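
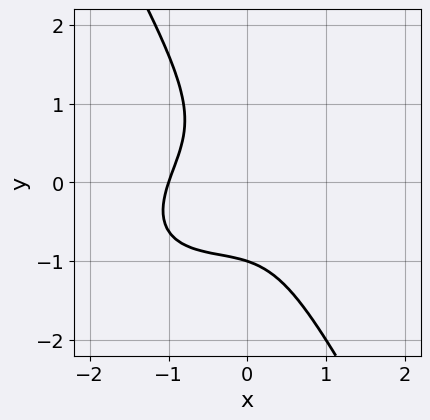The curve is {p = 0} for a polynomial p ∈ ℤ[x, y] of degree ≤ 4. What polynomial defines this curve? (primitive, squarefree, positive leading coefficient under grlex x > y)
x^3 - x^2*y + x*y^2 + y^3 + 1

Degree: the shape is more complex than any degree-2 curve, so deg p = 3.
Against the integer gridlines: it crosses the x-axis at the gridline x = -1; it meets the y-axis at y = -1 (among the integer gridlines).
The integer polynomial consistent with all of this is the stated p.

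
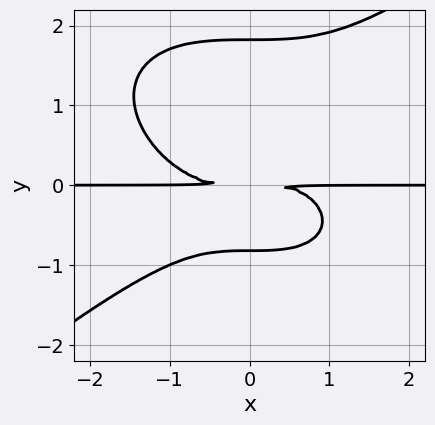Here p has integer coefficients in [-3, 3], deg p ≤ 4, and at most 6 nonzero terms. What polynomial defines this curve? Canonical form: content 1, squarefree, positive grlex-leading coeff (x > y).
x^3*y - 2*y^4 + 2*y^3 + 3*y^2

Degree: the shape is more complex than any degree-3 curve, so deg p = 4.
Checking where it meets the axes: the visible x-axis segment lies entirely on the curve.
Fitting integer coefficients to these (and the overall shape) gives p.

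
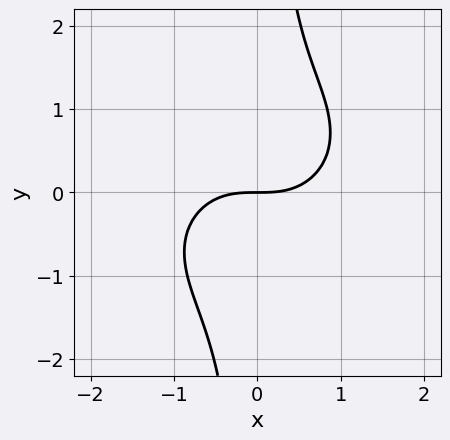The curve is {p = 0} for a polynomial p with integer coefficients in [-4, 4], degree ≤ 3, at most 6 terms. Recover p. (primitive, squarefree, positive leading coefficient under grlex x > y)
2*x^3 - x^2*y + 3*x*y^2 - 3*y

1. The degree is 3 — the shape is more complex than any degree-2 curve.
2. From the visible intercepts: it crosses the y-axis at the gridline y = 0; one x-axis crossing is at x = 0.
3. Solving for integer coefficients yields p as stated.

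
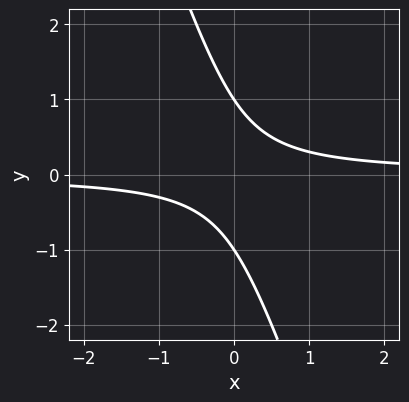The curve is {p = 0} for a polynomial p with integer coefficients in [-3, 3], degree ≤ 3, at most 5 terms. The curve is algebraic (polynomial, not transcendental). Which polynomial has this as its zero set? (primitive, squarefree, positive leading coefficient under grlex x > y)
The degree is 2 — a generic line meets the curve in up to 2 points.
From the visible intercepts: the curve avoids every integer x-axis point in the box; the y-axis gridline crossings are at y ∈ {-1, 1}.
Putting this together gives p.

3*x*y + y^2 - 1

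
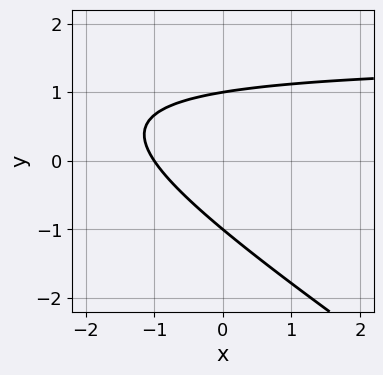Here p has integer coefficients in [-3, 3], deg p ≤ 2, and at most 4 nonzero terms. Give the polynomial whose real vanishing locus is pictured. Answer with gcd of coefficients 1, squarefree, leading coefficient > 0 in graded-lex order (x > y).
2*x*y + 3*y^2 - 3*x - 3

1. deg p = 2. No degree-1 curve has this shape.
2. Observable constraints: the y-axis gridline crossings are at y ∈ {-1, 1}; it meets the x-axis at x = -1 (among the integer gridlines).
3. Assembling these constraints gives the stated polynomial.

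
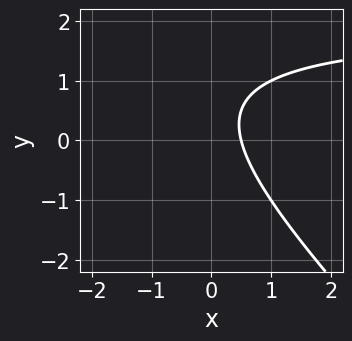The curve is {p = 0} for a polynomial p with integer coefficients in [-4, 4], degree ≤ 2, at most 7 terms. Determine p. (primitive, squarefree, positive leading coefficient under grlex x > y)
1. The degree is 2 — a generic line meets the curve in up to 2 points.
2. Checking where it meets the axes: the curve avoids every integer y-axis point in the box.
3. These observations pin down the coefficients.

x*y + y^2 - 2*x - y + 1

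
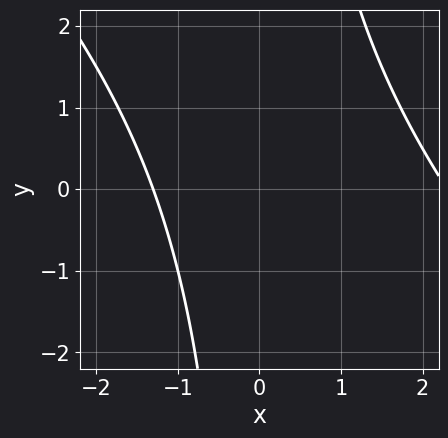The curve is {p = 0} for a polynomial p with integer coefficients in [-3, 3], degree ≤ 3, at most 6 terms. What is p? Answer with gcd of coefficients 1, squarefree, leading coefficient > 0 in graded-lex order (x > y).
x^2 + x*y - x - 3

1. The degree is 2 — a generic line meets the curve in up to 2 points.
2. Observable constraints: no y-intercept at any integer in the box.
3. Together with the visible shape, these determine p as stated.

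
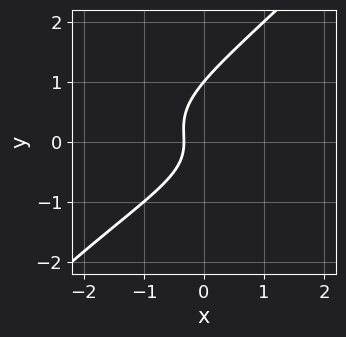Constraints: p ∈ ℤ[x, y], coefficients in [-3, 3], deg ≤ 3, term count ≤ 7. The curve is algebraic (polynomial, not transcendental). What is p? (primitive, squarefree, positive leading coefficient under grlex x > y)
1. deg p = 3.
2. Observable constraints: it meets the y-axis at y = 1 (among the integer gridlines).
3. Matching integer coefficients to the picture gives p.

3*x*y^2 - 3*y^3 + 2*y^2 + 3*x + 1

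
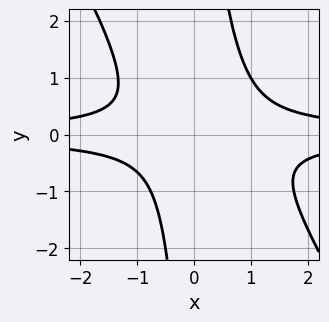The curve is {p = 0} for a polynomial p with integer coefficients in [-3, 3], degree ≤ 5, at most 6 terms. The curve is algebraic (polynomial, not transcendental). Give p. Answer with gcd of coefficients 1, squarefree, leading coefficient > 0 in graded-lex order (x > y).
deg p = 4.
Against the integer gridlines: the curve avoids every integer y-axis point in the box; it misses every integer gridline on the x-axis.
Assembling these constraints gives the stated polynomial.

3*x^2*y^2 + 2*x*y^3 - x*y^2 - 3*y^2 - 1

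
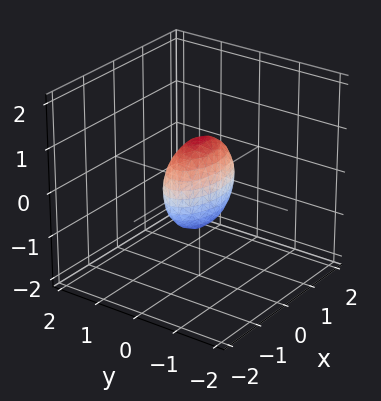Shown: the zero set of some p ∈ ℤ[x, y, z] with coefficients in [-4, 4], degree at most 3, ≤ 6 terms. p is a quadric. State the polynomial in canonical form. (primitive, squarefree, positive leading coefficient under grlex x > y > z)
The degree is 2 — bounded and convex; a quadric.
Symmetries: the y ↦ −y reflection is a symmetry, so y appears only in even powers; it's symmetric under x → −x, forcing even powers of x; it's symmetric under z → −z, forcing even powers of z.
From the visible intercepts: the z-axis gridline crossings are at z ∈ {-1, 1}; among the integer gridlines, it crosses the x-axis at x ∈ {-1, 1}.
These observations pin down the coefficients.

x^2 + 3*y^2 + z^2 - 1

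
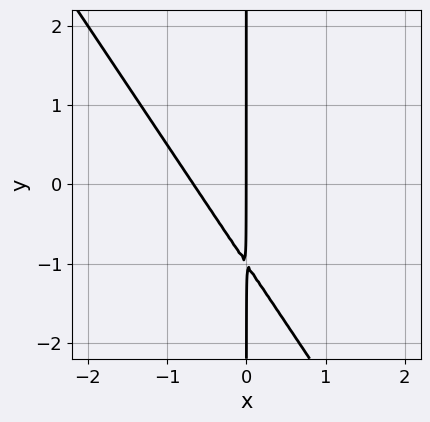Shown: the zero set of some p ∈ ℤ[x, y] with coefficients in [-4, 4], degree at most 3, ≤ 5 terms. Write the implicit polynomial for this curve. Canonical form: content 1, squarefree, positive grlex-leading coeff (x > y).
3*x^2 + 2*x*y + 2*x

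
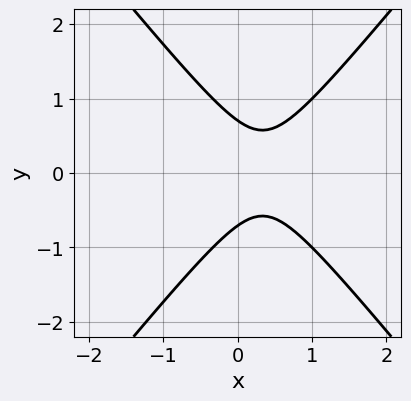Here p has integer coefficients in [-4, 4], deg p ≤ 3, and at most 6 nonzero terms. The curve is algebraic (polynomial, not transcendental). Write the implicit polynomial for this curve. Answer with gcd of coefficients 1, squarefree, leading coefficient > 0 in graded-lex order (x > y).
1. Degree: a generic line meets the curve in up to 2 points, so deg p = 2.
2. Symmetries: it's symmetric under y → −y, forcing even powers of y.
3. Checking where it meets the axes: the curve avoids every integer x-axis point in the box.
4. Assembling these constraints gives the stated polynomial.

3*x^2 - 2*y^2 - 2*x + 1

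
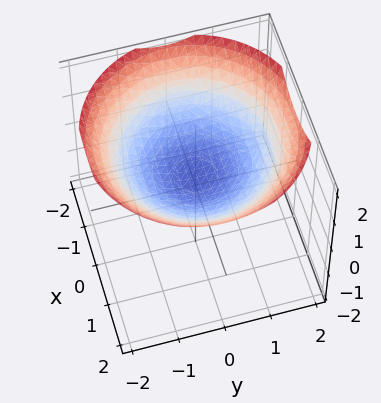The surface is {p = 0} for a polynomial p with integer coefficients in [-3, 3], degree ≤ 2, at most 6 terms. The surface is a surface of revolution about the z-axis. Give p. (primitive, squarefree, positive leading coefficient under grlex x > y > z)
(a) The degree is 2 — a generic line meets the surface in up to 2 points.
(b) Symmetries: rotational symmetry about the z-axis ⇒ p depends on x, y only through x² + y².
(c) From the axis intercepts and sections: the surface avoids every integer x-axis point in the box; it misses every integer gridline on the y-axis; a circular section at z = 1 has radius between 1 and 2.
(d) These observations pin down the coefficients.

x^2 + y^2 - 3*z + 1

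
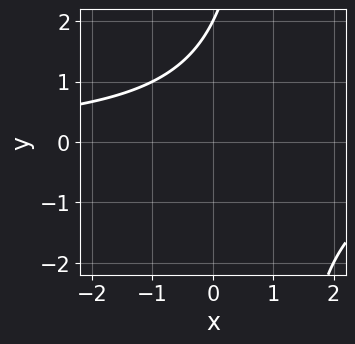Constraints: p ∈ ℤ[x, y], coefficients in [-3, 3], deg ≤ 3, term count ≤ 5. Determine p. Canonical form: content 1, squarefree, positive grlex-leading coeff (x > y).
x*y - y + 2

(a) Degree: the shape is more complex than any degree-1 curve, so deg p = 2.
(b) From the axis intercepts and sections: it crosses the y-axis at the gridline y = 2; it misses every integer gridline on the x-axis.
(c) Assembling these constraints gives the stated polynomial.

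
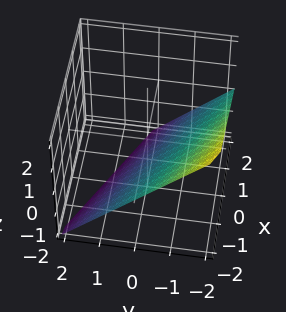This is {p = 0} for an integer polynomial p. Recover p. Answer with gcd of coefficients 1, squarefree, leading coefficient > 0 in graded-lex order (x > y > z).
x + 2*y + 2*z + 2

First, the degree is 1 — the surface is flat (a plane).
Then, from the visible intercepts: one x-axis crossing is at x = -2; it crosses the y-axis at the gridline y = -1; one z-axis crossing is at z = -1.
Finally, the integer polynomial consistent with all of this is the stated p.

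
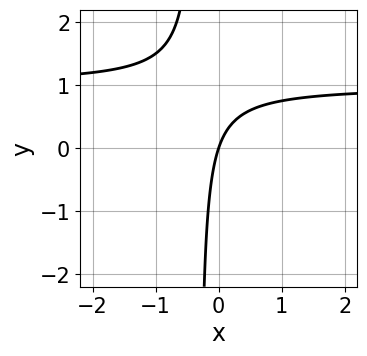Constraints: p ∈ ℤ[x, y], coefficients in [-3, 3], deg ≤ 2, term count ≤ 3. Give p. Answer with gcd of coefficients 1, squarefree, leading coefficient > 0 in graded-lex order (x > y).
1. deg p = 2. A generic line meets the curve in up to 2 points.
2. Reading off the gridlines: it meets the y-axis at y = 0 (among the integer gridlines); it crosses the x-axis at the gridline x = 0.
3. Solving for integer coefficients yields p as stated.

3*x*y - 3*x + y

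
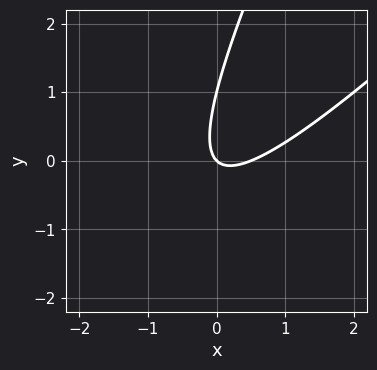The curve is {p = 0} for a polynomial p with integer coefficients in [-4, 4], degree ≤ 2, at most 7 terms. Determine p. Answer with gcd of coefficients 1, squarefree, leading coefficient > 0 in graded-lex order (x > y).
(a) Degree: no degree-1 curve has this shape, so deg p = 2.
(b) From the axis intercepts and sections: one x-axis crossing is at x = 0; the y-axis gridline crossings are at y ∈ {0, 1}.
(c) These observations pin down the coefficients.

2*x^2 - 3*x*y + y^2 - x - y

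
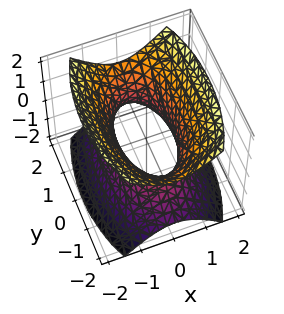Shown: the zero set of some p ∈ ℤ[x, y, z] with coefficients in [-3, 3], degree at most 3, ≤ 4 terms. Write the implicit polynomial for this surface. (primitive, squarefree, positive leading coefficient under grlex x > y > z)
3*x^2 + y^2 - 2*z^2 - 2

(a) deg p = 2. One connected sheet with a waist; a quadric.
(b) Symmetries: mirror symmetry y ↦ −y ⇒ only even powers of y; mirror symmetry x ↦ −x ⇒ only even powers of x; the z ↦ −z reflection is a symmetry, so z appears only in even powers.
(c) From the axis intercepts and sections: it misses every integer gridline on the z-axis.
(d) Solving for integer coefficients yields p as stated.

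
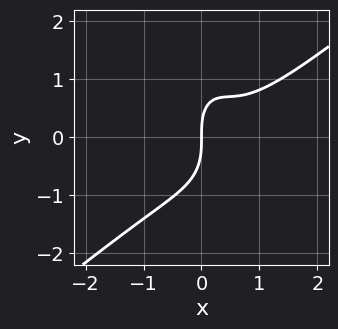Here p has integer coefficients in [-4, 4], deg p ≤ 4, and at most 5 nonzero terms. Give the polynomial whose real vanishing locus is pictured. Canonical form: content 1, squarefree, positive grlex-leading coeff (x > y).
3*x^3 - 3*x^2*y - y^3 - 2*x^2 + 2*x

First, degree: a generic line meets the curve in up to 3 points, so deg p = 3.
Then, against the integer gridlines: one y-axis crossing is at y = 0; one x-axis crossing is at x = 0.
Finally, these observations pin down the coefficients.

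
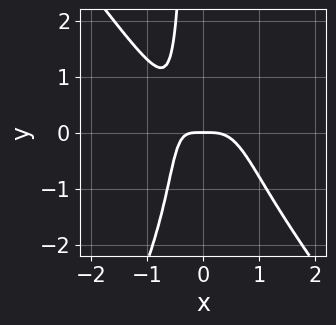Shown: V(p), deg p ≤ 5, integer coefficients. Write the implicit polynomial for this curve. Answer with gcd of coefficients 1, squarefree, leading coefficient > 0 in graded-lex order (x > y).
(a) deg p = 4. No degree-3 curve has this shape.
(b) Observable constraints: it crosses the y-axis at the gridline y = 0; one x-axis crossing is at x = 0.
(c) Solving for integer coefficients yields p as stated.

3*x^4 + x^3*y - x^2*y^2 + x*y + y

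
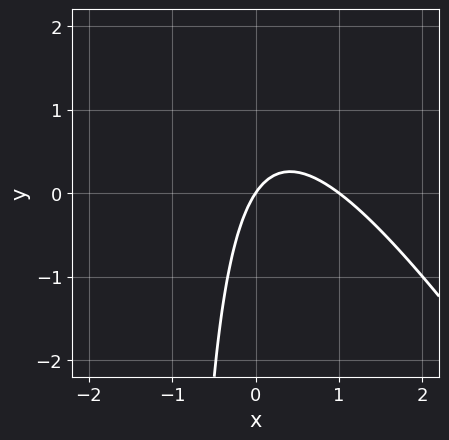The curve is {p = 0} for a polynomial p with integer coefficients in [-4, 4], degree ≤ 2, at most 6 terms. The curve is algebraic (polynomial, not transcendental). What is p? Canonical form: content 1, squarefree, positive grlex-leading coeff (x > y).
First, deg p = 2. No degree-1 curve has this shape.
Next, against the integer gridlines: among the integer gridlines, it crosses the x-axis at x ∈ {0, 1}; it meets the y-axis at y = 0 (among the integer gridlines).
Finally, these observations pin down the coefficients.

3*x^2 + 2*x*y - 3*x + 2*y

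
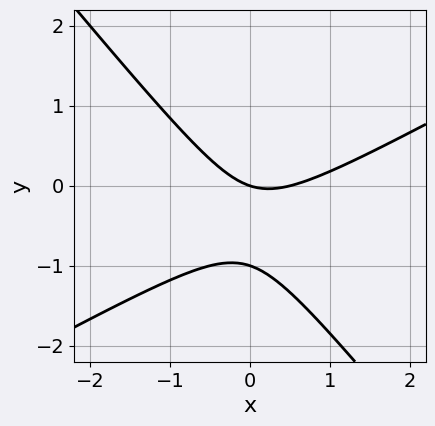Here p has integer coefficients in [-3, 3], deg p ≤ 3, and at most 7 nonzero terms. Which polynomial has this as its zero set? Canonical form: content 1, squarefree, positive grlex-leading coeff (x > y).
Degree: a generic line meets the curve in up to 2 points, so deg p = 2.
From the visible intercepts: the y-axis gridline crossings are at y ∈ {-1, 0}; it meets the x-axis at x = 0 (among the integer gridlines).
These observations pin down the coefficients.

2*x^2 - 2*x*y - 3*y^2 - x - 3*y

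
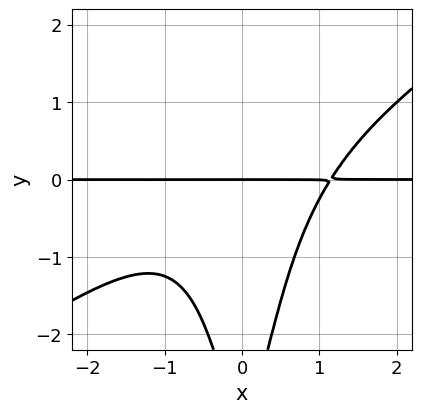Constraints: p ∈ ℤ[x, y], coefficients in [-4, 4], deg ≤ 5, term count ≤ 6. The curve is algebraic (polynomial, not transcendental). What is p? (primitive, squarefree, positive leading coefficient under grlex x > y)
Degree: a generic line meets the curve in up to 4 points, so deg p = 4.
Observable constraints: it crosses the y-axis at the gridline y = 0; every point of the x-axis in the box is on the curve.
These observations pin down the coefficients.

2*x^3*y - 3*x^2*y^2 - y^2 - 3*y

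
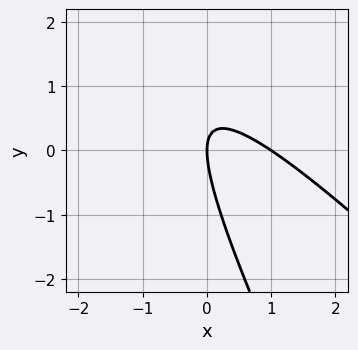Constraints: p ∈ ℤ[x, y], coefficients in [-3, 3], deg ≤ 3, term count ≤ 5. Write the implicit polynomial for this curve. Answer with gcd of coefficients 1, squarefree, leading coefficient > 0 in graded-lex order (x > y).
2*x^2 + 3*x*y + y^2 - 2*x

(a) deg p = 2. A generic line meets the curve in up to 2 points.
(b) Checking where it meets the axes: one y-axis crossing is at y = 0; the x-axis gridline crossings are at x ∈ {0, 1}.
(c) Assembling these constraints gives the stated polynomial.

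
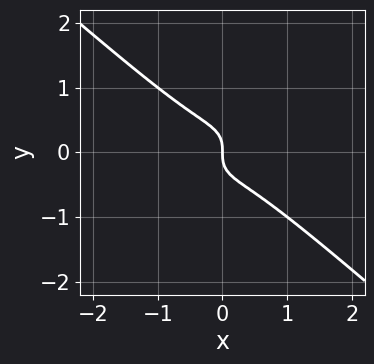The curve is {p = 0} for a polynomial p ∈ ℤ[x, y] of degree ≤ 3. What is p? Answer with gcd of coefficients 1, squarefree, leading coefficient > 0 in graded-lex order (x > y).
(a) deg p = 3. No degree-2 curve has this shape.
(b) From the visible intercepts: it meets the y-axis at y = 0 (among the integer gridlines); one x-axis crossing is at x = 0.
(c) Assembling these constraints gives the stated polynomial.

2*x^3 + 3*y^3 + x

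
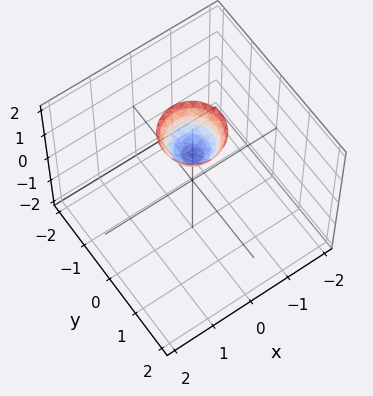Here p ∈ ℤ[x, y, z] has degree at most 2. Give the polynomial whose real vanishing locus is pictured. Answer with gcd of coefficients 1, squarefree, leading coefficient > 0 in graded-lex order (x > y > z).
2*x^2 + 2*y^2 - z + 1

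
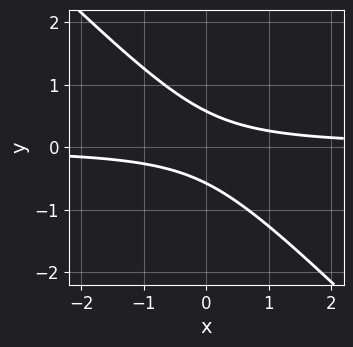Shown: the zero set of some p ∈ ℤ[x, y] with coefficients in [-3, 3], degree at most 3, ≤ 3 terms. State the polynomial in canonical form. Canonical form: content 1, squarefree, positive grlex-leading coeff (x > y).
The degree is 2 — a generic line meets the curve in up to 2 points.
Observable constraints: it misses every integer gridline on the x-axis.
Solving for integer coefficients yields p as stated.

3*x*y + 3*y^2 - 1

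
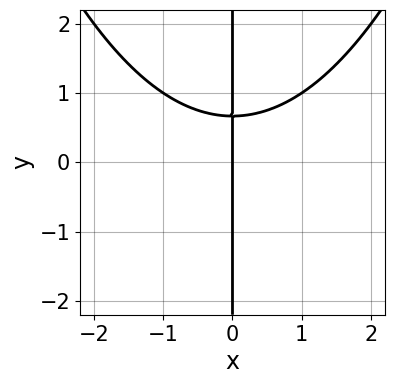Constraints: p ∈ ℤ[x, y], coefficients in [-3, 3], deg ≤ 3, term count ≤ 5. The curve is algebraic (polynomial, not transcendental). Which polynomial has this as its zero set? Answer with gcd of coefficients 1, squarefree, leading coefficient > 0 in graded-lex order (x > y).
x^3 - 3*x*y + 2*x

Degree: no degree-2 curve has this shape, so deg p = 3.
From the visible intercepts: every point of the y-axis in the box is on the curve; it meets the x-axis at x = 0 (among the integer gridlines).
Solving for integer coefficients yields p as stated.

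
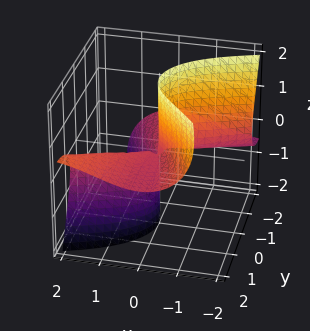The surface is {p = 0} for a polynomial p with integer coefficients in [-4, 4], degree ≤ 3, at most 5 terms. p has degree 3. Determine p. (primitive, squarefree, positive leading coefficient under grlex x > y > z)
x^3 - 2*x^2*y + 3*x*z^2 + 3*y^2*z

deg p = 3. The shape is more complex than any degree-2 surface.
Against the integer gridlines: one x-axis crossing is at x = 0; every point of the z-axis in the box is on the surface.
Assembling these constraints gives the stated polynomial. Check: (0, 1, 0) on the y-axis lies on the surface, and p(0, 1, 0) = 0. ✓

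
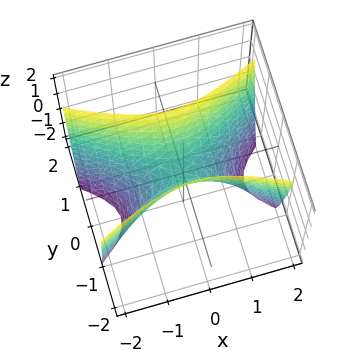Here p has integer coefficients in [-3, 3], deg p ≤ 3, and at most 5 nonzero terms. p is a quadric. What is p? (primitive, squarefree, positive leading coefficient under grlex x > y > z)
x^2 - 3*y^2 + z

(a) deg p = 2.
(b) Symmetries: the x ↦ −x reflection is a symmetry, so x appears only in even powers; it's symmetric under y → −y, forcing even powers of y.
(c) From the visible intercepts: one x-axis crossing is at x = 0; it meets the z-axis at z = 0 (among the integer gridlines); one y-axis crossing is at y = 0.
(d) Matching integer coefficients to the picture gives p.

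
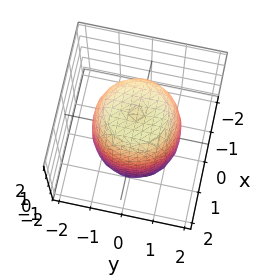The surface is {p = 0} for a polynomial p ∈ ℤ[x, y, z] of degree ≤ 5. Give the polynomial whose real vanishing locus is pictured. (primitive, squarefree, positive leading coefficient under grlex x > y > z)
2*x^4 + 4*x^2*y^2 + 2*y^4 - 2*x^2 - 2*y^2 + z^2 - 3

(a) The degree is 4 — a generic line meets the surface in up to 4 points.
(b) Symmetries: rotational symmetry about the z-axis ⇒ p depends on x, y only through x² + y².
(c) From the visible intercepts: a circular section at z = -1 has radius between 1 and 2.
(d) Putting this together gives p.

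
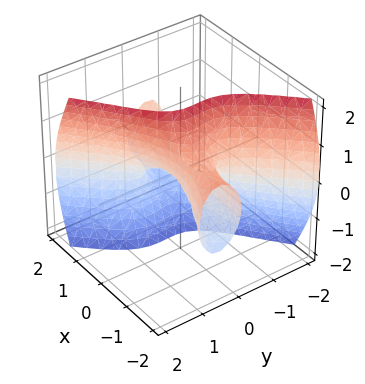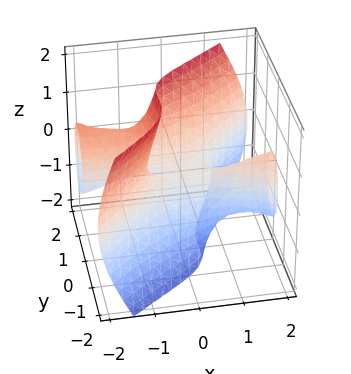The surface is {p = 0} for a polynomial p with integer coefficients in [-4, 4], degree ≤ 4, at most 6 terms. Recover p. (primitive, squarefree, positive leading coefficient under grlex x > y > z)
x^2*y + x*y^2 + x*z^2 - 2*y^3 + z

deg p = 3. The shape is more complex than any degree-2 surface.
Observable constraints: it meets the y-axis at y = 0 (among the integer gridlines); every point of the x-axis in the box is on the surface; it meets the z-axis at z = 0 (among the integer gridlines).
Solving for integer coefficients yields p as stated.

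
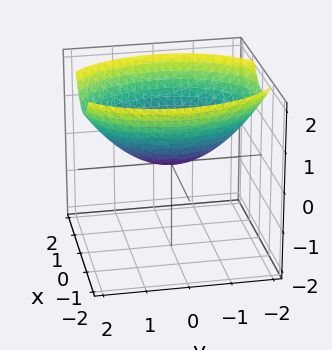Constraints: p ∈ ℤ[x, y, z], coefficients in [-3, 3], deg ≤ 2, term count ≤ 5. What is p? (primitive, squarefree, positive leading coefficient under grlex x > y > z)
First, the degree is 2 — a single bowl opening along one axis; a quadric.
Next, symmetries: it's symmetric under y → −y, forcing even powers of y; mirror symmetry x ↦ −x ⇒ only even powers of x.
Next, observable constraints: it meets the y-axis at y = 0 (among the integer gridlines); it crosses the x-axis at the gridline x = 0; one z-axis crossing is at z = 0.
Finally, the integer polynomial consistent with all of this is the stated p.

2*x^2 + y^2 - 3*z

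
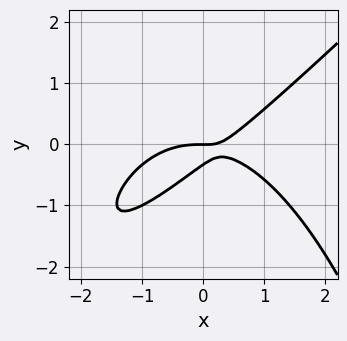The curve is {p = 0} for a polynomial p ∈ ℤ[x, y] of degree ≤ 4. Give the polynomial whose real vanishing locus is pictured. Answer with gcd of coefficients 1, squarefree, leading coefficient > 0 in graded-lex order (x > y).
x^3 - x^2*y + 2*x*y - 3*y^2 - y

1. The degree is 3 — no degree-2 curve has this shape.
2. Checking where it meets the axes: one y-axis crossing is at y = 0; one x-axis crossing is at x = 0.
3. These observations pin down the coefficients.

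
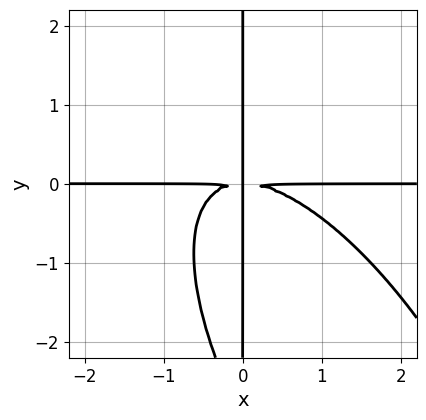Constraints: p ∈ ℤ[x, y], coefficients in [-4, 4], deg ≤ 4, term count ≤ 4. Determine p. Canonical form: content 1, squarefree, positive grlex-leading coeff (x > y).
(a) Degree: the shape is more complex than any degree-3 curve, so deg p = 4.
(b) Against the integer gridlines: every point of the y-axis in the box is on the curve; the visible x-axis segment lies entirely on the curve.
(c) Matching integer coefficients to the picture gives p.

2*x^3*y + 2*x^2*y^2 + x*y^3 + 3*x*y^2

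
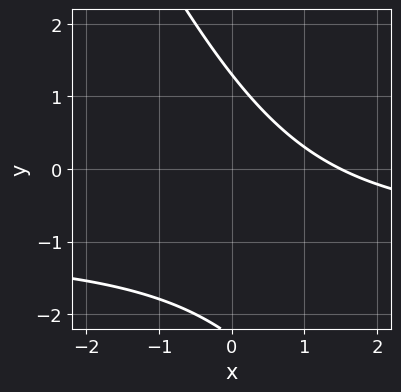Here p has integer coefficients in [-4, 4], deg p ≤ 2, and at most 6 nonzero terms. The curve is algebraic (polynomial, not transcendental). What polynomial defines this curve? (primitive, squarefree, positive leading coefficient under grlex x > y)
(a) Degree: no degree-1 curve has this shape, so deg p = 2.
(b) Matching integer coefficients to the picture gives p.

2*x*y + y^2 + 2*x + y - 3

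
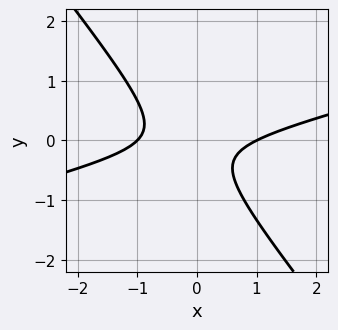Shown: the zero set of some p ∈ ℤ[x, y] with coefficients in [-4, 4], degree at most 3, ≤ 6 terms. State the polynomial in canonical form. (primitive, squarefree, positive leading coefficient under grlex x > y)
deg p = 2.
Reading off the gridlines: it misses every integer gridline on the y-axis; among the integer gridlines, it crosses the x-axis at x ∈ {-1, 1}.
The integer polynomial consistent with all of this is the stated p.

x^2 - 3*x*y - 3*y^2 - y - 1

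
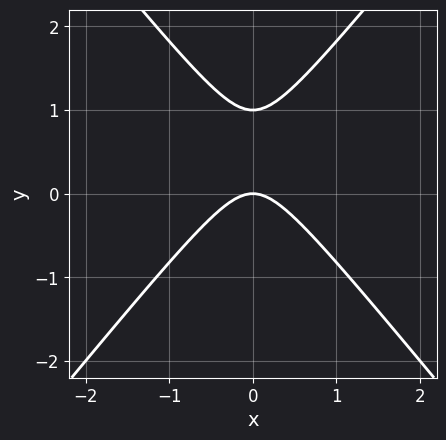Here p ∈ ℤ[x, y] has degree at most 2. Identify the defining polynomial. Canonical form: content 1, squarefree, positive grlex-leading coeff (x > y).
3*x^2 - 2*y^2 + 2*y

1. Degree: no degree-1 curve has this shape, so deg p = 2.
2. Symmetries: mirror symmetry x ↦ −x ⇒ only even powers of x.
3. Against the integer gridlines: the y-axis gridline crossings are at y ∈ {0, 1}; it crosses the x-axis at the gridline x = 0.
4. Together with the visible shape, these determine p as stated.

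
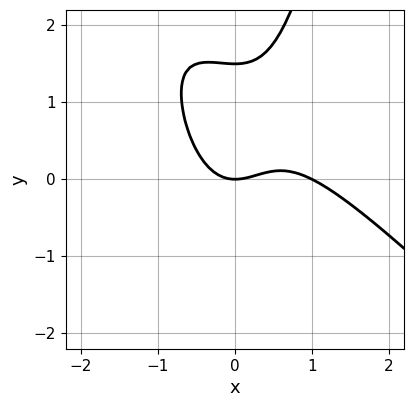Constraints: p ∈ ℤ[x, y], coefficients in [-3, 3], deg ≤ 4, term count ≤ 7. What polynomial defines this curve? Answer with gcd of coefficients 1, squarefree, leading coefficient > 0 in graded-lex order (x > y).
(a) Degree: a generic line meets the curve in up to 3 points, so deg p = 3.
(b) Against the integer gridlines: it meets the y-axis at y = 0 (among the integer gridlines); the x-axis gridline crossings are at x ∈ {0, 1}.
(c) The integer polynomial consistent with all of this is the stated p.

3*x^3 + 3*x^2*y - 3*x^2 - 2*y^2 + 3*y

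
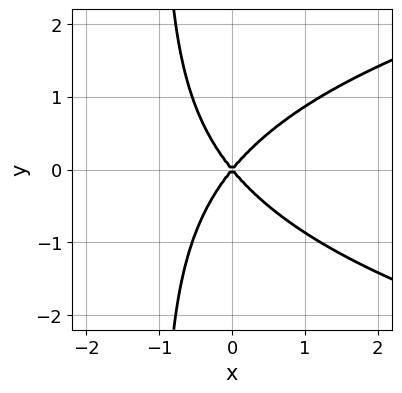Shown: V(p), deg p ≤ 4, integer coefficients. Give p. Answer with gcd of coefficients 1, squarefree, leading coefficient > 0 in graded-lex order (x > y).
2*x*y^2 - 3*x^2 + 2*y^2

1. Degree: the shape is more complex than any degree-2 curve, so deg p = 3.
2. Symmetries: it's symmetric under y → −y, forcing even powers of y.
3. Reading off the gridlines: it crosses the x-axis at the gridline x = 0; it crosses the y-axis at the gridline y = 0.
4. Solving for integer coefficients yields p as stated.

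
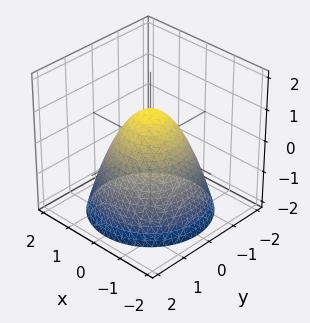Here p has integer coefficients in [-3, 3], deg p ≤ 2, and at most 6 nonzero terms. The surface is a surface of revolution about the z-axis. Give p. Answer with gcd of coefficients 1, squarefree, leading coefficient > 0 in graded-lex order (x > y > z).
x^2 + y^2 + z - 1

1. The degree is 2 — a generic line meets the surface in up to 2 points.
2. Symmetry: the z-axis is an axis of rotation, so x and y enter only as x² + y².
3. From the axis intercepts and sections: one z-axis crossing is at z = 1; a circular section at z = -1 has radius between 1 and 2; the x-axis gridline crossings are at x ∈ {-1, 1}; the y-axis gridline crossings are at y ∈ {-1, 1}.
4. Together with the visible shape, these determine p as stated.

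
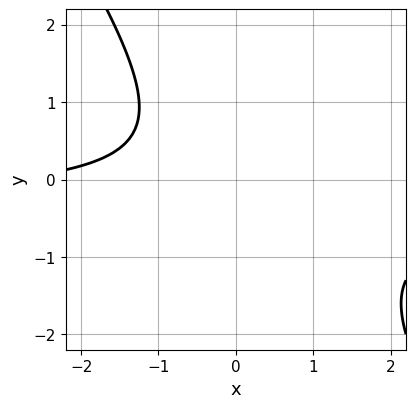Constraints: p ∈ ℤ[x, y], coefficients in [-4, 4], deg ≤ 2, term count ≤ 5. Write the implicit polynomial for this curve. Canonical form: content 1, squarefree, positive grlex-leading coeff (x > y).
3*x*y + 2*y^2 + x + 3

First, deg p = 2.
Next, observable constraints: no y-intercept at any integer in the box; the curve avoids every integer x-axis point in the box.
Finally, fitting integer coefficients to these (and the overall shape) gives p.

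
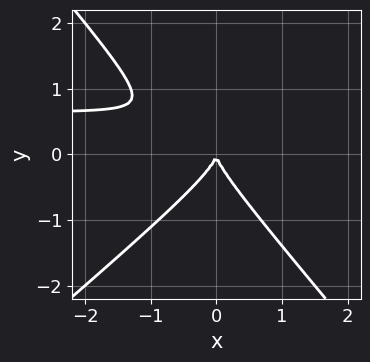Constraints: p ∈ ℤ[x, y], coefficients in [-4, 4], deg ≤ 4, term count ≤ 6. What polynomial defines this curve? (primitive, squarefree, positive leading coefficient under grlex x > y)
3*x^2*y - x*y^2 - 3*y^3 - 2*x^2

1. The degree is 3 — the shape is more complex than any degree-2 curve.
2. From the axis intercepts and sections: one y-axis crossing is at y = 0; one x-axis crossing is at x = 0.
3. Fitting integer coefficients to these (and the overall shape) gives p.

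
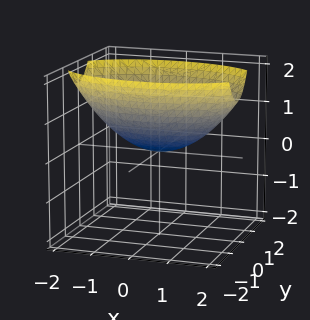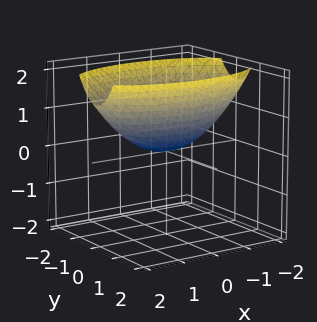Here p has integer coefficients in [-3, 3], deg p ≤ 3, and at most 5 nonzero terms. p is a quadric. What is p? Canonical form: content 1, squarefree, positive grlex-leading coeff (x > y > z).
x^2 + 3*y^2 - 3*z

(a) deg p = 2.
(b) Symmetries: it's symmetric under x → −x, forcing even powers of x; the y ↦ −y reflection is a symmetry, so y appears only in even powers.
(c) From the visible intercepts: it crosses the z-axis at the gridline z = 0; one x-axis crossing is at x = 0; it meets the y-axis at y = 0 (among the integer gridlines).
(d) Matching integer coefficients to the picture gives p.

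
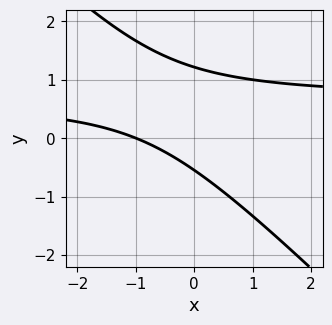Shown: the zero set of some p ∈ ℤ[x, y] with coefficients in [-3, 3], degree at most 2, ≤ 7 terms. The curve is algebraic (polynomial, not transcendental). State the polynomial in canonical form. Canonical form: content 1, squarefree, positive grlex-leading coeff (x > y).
3*x*y + 3*y^2 - 2*x - 2*y - 2

(a) The degree is 2 — no degree-1 curve has this shape.
(b) From the axis intercepts and sections: it crosses the x-axis at the gridline x = -1.
(c) The integer polynomial consistent with all of this is the stated p.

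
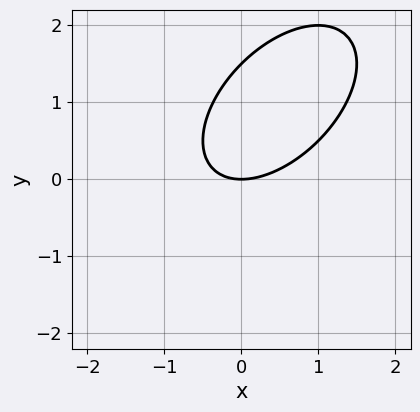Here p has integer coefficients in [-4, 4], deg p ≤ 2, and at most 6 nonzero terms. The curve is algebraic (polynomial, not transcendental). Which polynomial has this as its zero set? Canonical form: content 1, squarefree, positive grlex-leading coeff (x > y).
First, deg p = 2. No degree-1 curve has this shape.
Then, from the axis intercepts and sections: it meets the x-axis at x = 0 (among the integer gridlines); it meets the y-axis at y = 0 (among the integer gridlines).
Finally, these observations pin down the coefficients.

2*x^2 - 2*x*y + 2*y^2 - 3*y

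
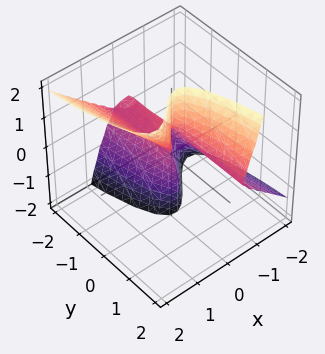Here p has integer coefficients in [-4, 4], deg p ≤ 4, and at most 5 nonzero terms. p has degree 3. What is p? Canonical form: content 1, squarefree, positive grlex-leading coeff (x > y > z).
First, degree: the shape is more complex than any degree-2 surface, so deg p = 3.
Next, observable constraints: the visible y-axis segment lies entirely on the surface; every point of the z-axis in the box is on the surface.
Finally, the integer polynomial consistent with all of this is the stated p.

3*x^3 - 3*x^2*z + y*z^2 + 2*x^2 - x*z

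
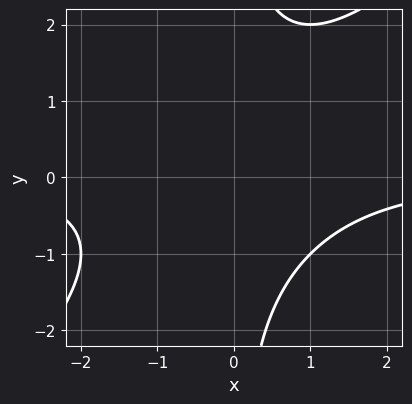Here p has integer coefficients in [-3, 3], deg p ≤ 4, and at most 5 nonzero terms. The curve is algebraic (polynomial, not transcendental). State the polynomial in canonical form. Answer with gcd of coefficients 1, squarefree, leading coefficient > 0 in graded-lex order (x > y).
x^2*y - x*y^2 + 2

1. Degree: a generic line meets the curve in up to 3 points, so deg p = 3.
2. Observable constraints: the curve avoids every integer x-axis point in the box; no y-intercept at any integer in the box.
3. Matching integer coefficients to the picture gives p.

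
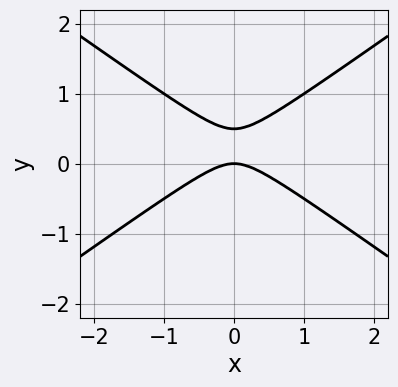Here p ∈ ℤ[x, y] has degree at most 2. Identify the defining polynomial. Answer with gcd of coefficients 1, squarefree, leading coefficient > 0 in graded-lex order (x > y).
deg p = 2. The shape is more complex than any degree-1 curve.
Symmetries: the x ↦ −x reflection is a symmetry, so x appears only in even powers.
From the axis intercepts and sections: it crosses the x-axis at the gridline x = 0; it meets the y-axis at y = 0 (among the integer gridlines).
Putting this together gives p.

x^2 - 2*y^2 + y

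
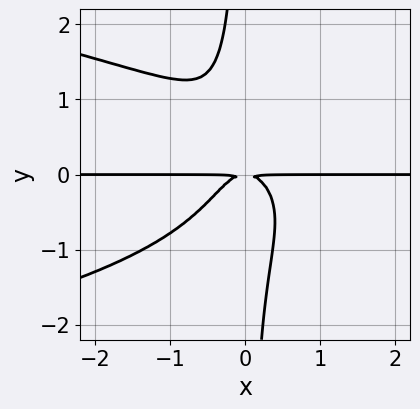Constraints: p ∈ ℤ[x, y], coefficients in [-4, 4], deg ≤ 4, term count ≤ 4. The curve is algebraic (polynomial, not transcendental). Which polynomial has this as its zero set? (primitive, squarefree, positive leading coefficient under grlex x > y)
2*x*y^3 + 2*x^2*y + y^2

First, degree: a generic line meets the curve in up to 4 points, so deg p = 4.
Then, from the visible intercepts: every point of the x-axis in the box is on the curve.
Finally, the integer polynomial consistent with all of this is the stated p.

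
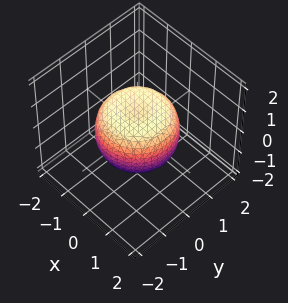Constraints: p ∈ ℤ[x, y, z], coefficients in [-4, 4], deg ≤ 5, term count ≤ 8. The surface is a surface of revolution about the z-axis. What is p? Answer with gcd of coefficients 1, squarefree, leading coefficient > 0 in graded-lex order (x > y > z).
2*x^4 + 4*x^2*y^2 + 2*y^4 - 2*x^2 - 2*y^2 + 3*z^2 - 2

Degree: the shape is more complex than any degree-3 surface, so deg p = 4.
Symmetries: every cross-section ⟂ z is a circle, so x, y appear only via x² + y².
Against the integer gridlines: a circular section at z = 0 has radius between 1 and 2.
Assembling these constraints gives the stated polynomial.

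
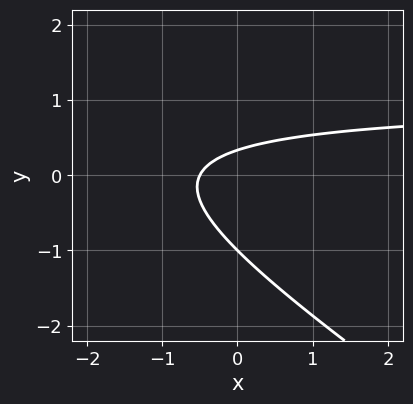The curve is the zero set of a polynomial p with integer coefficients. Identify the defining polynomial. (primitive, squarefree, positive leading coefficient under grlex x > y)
2*x*y + 3*y^2 - 2*x + 2*y - 1

1. The degree is 2 — no degree-1 curve has this shape.
2. Observable constraints: one y-axis crossing is at y = -1.
3. These observations pin down the coefficients.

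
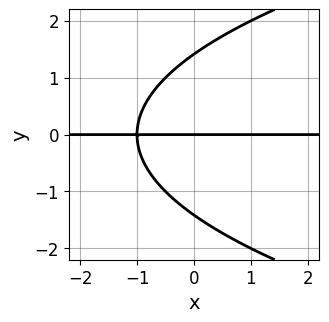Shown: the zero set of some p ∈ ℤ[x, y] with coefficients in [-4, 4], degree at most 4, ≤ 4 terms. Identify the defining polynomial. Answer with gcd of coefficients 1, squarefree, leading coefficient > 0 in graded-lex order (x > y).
y^3 - 2*x*y - 2*y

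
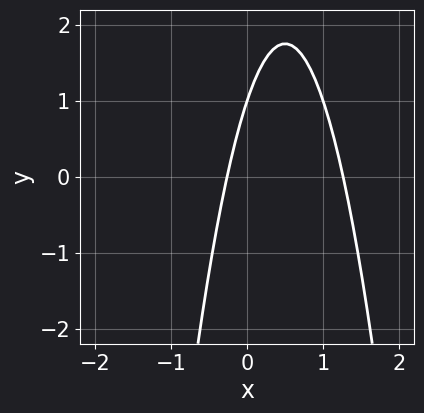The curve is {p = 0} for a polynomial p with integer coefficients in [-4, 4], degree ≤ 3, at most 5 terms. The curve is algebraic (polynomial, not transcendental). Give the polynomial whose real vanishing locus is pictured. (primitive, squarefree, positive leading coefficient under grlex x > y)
3*x^2 - 3*x + y - 1

(a) The degree is 2 — a generic line meets the curve in up to 2 points.
(b) From the visible intercepts: it meets the y-axis at y = 1 (among the integer gridlines).
(c) Putting this together gives p.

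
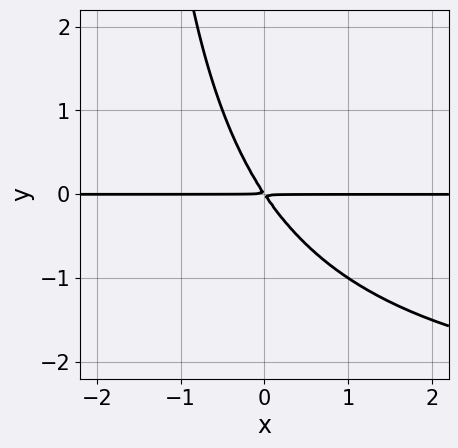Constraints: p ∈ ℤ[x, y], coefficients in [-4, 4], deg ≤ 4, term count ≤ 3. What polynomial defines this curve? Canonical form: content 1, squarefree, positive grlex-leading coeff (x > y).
x*y^2 + 3*x*y + 2*y^2

1. The degree is 3 — the shape is more complex than any degree-2 curve.
2. Checking where it meets the axes: the visible x-axis segment lies entirely on the curve.
3. Fitting integer coefficients to these (and the overall shape) gives p.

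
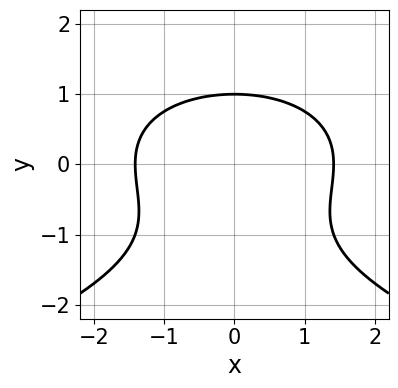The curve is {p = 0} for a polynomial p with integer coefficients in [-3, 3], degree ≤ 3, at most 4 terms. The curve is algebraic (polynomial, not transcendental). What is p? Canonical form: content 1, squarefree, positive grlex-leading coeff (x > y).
y^3 + x^2 + y^2 - 2

(a) The degree is 3 — no degree-2 curve has this shape.
(b) Symmetries: it's symmetric under x → −x, forcing even powers of x.
(c) Reading off the gridlines: it crosses the y-axis at the gridline y = 1.
(d) Fitting integer coefficients to these (and the overall shape) gives p.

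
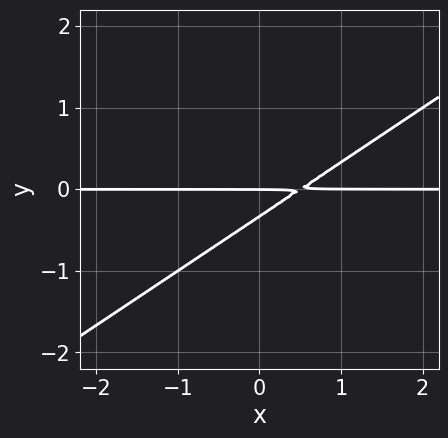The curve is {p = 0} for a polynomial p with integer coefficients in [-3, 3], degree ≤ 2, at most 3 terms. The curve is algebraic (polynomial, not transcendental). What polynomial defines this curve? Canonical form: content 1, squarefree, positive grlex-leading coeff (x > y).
First, the degree is 2 — the shape is more complex than any degree-1 curve.
Then, checking where it meets the axes: every point of the x-axis in the box is on the curve; one y-axis crossing is at y = 0.
Finally, assembling these constraints gives the stated polynomial.

2*x*y - 3*y^2 - y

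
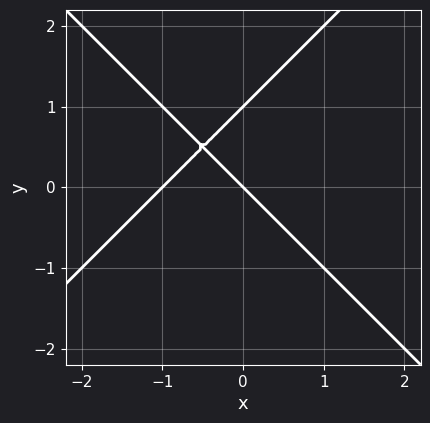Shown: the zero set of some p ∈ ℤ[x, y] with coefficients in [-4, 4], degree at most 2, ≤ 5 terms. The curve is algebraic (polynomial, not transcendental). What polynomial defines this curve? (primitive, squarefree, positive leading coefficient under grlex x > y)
x^2 - y^2 + x + y

1. The degree is 2 — no degree-1 curve has this shape.
2. Against the integer gridlines: the y-axis gridline crossings are at y ∈ {0, 1}; the x-axis gridline crossings are at x ∈ {-1, 0}.
3. Matching integer coefficients to the picture gives p.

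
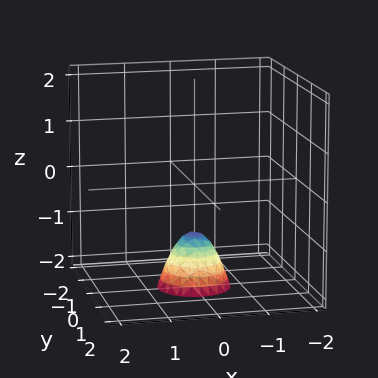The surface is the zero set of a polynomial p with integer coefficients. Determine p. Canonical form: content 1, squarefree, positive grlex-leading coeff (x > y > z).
2*x^2 + 2*y^2 + z + 1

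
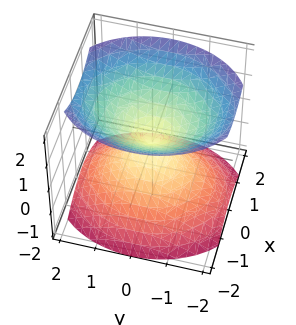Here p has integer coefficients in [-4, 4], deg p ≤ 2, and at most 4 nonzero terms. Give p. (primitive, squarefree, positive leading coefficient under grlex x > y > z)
3*x^2 + 2*y^2 - 3*z^2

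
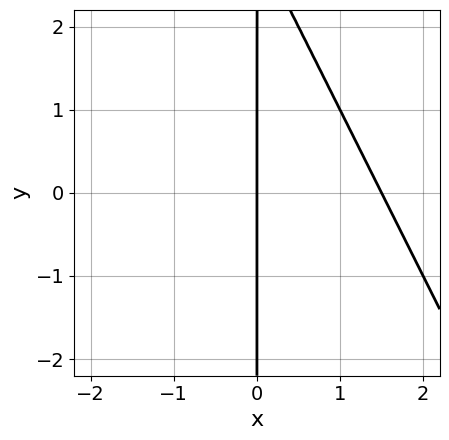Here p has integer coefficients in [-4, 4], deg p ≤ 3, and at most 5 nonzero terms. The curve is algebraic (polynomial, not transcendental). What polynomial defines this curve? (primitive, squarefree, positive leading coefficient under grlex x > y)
Degree: no degree-1 curve has this shape, so deg p = 2.
Reading off the gridlines: every point of the y-axis in the box is on the curve; it meets the x-axis at x = 0 (among the integer gridlines).
Together with the visible shape, these determine p as stated.

2*x^2 + x*y - 3*x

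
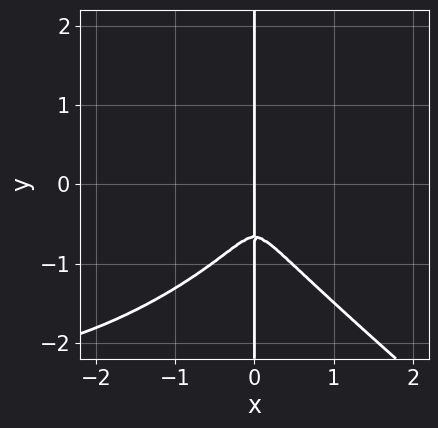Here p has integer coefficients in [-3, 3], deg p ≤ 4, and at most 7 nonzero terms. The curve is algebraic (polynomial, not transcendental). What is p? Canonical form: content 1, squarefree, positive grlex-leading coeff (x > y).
x^4 - x^3*y + 3*x*y^3 + 3*x^3 + 2*x*y^2

1. deg p = 4. A generic line meets the curve in up to 4 points.
2. Against the integer gridlines: the visible y-axis segment lies entirely on the curve; one x-axis crossing is at x = 0.
3. Matching integer coefficients to the picture gives p.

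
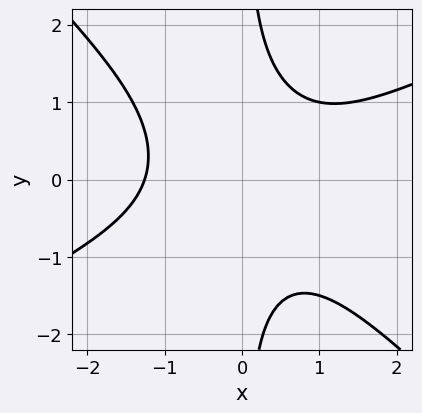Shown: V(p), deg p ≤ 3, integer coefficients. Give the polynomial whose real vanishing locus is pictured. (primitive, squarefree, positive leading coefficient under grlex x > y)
x^3 - x^2*y - 2*x*y^2 + 2

deg p = 3. The shape is more complex than any degree-2 curve.
Checking where it meets the axes: it misses every integer gridline on the y-axis.
The integer polynomial consistent with all of this is the stated p.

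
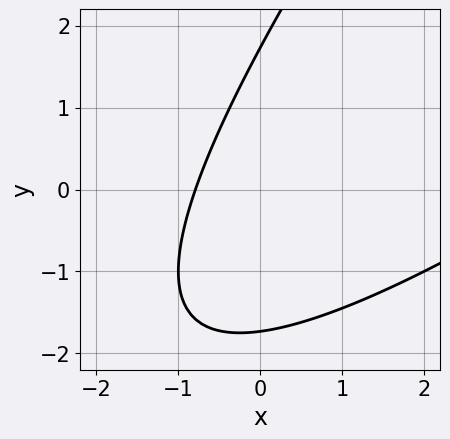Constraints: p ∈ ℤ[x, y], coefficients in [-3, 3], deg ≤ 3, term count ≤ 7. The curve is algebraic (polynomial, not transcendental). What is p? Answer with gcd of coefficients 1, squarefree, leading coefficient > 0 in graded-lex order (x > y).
1. The degree is 2 — no degree-1 curve has this shape.
2. Solving for integer coefficients yields p as stated.

x^2 - 2*x*y + y^2 - 3*x - 3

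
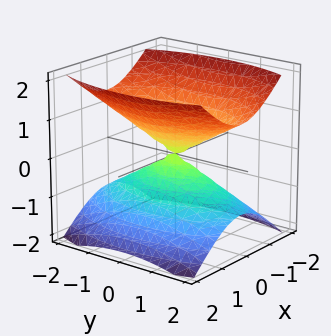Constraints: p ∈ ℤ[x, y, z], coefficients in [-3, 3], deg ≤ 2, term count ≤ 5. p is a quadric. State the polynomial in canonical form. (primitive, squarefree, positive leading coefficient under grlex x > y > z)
3*x^2 + y^2 - 3*z^2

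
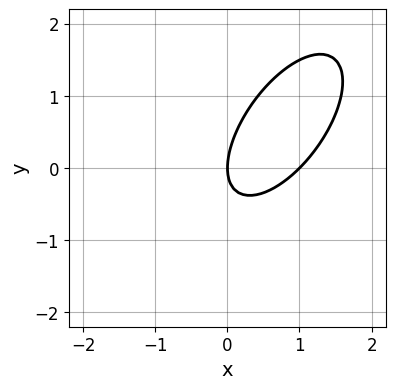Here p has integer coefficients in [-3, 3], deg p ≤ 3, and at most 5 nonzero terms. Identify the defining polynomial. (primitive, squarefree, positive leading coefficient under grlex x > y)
3*x^2 - 3*x*y + 2*y^2 - 3*x

1. The degree is 2 — no degree-1 curve has this shape.
2. From the visible intercepts: it crosses the y-axis at the gridline y = 0; the x-axis gridline crossings are at x ∈ {0, 1}.
3. Fitting integer coefficients to these (and the overall shape) gives p.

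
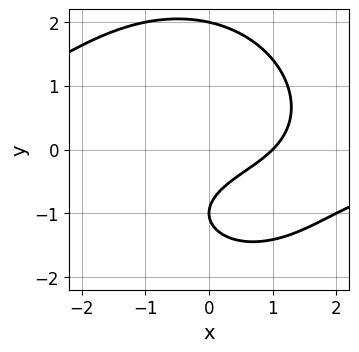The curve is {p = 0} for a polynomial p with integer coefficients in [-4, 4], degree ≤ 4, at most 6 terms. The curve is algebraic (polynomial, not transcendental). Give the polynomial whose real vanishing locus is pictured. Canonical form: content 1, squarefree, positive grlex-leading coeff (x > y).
x^2*y + y^3 + 2*x - 3*y - 2

First, the degree is 3 — a generic line meets the curve in up to 3 points.
Then, against the integer gridlines: one x-axis crossing is at x = 1; among the integer gridlines, it crosses the y-axis at y ∈ {-1, 2}.
Finally, these observations pin down the coefficients.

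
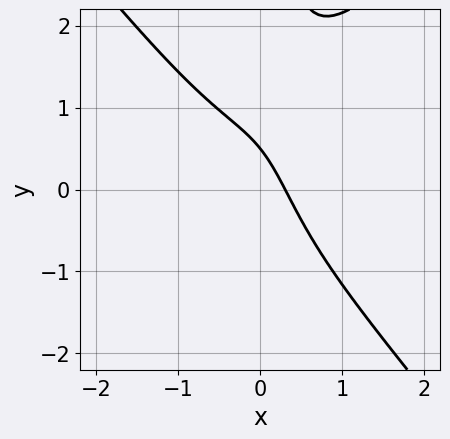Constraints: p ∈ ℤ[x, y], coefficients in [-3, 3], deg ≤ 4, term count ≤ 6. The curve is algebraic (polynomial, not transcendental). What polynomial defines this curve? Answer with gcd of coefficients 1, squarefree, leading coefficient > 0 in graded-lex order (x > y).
3*x^3 - 2*x*y^2 + 3*x + 2*y - 1

The degree is 3 — the shape is more complex than any degree-2 curve.
The integer polynomial consistent with all of this is the stated p.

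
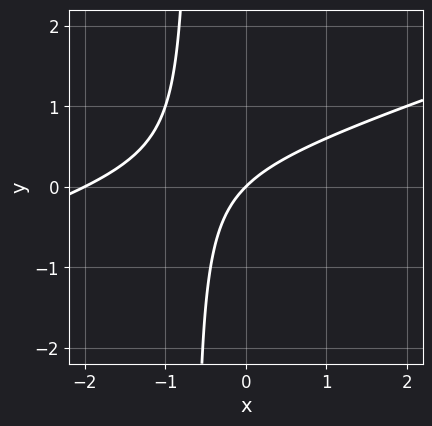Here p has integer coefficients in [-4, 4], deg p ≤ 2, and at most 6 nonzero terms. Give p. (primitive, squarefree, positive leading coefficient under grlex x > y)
x^2 - 3*x*y + 2*x - 2*y

First, degree: a generic line meets the curve in up to 2 points, so deg p = 2.
Next, reading off the gridlines: it crosses the y-axis at the gridline y = 0; the x-axis gridline crossings are at x ∈ {-2, 0}.
Finally, these observations pin down the coefficients.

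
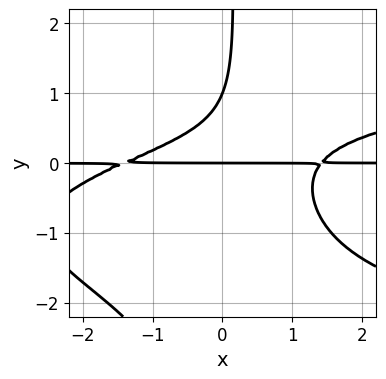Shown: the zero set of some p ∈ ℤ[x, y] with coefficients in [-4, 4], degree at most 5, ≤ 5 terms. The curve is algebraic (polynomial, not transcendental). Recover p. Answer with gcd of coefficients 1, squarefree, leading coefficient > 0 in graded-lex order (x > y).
2*x*y^3 - x^2*y + 3*x*y^2 - 2*y^2 + 2*y

1. deg p = 4. No degree-3 curve has this shape.
2. Checking where it meets the axes: every point of the x-axis in the box is on the curve; among the integer gridlines, it crosses the y-axis at y ∈ {0, 1}.
3. Matching integer coefficients to the picture gives p.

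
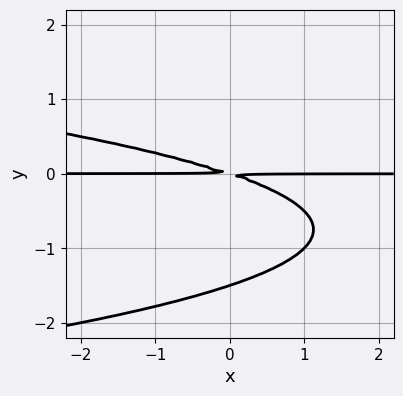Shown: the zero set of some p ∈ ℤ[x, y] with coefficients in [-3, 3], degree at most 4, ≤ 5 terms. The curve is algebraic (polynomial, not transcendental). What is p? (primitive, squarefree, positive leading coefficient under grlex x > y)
First, deg p = 3. The shape is more complex than any degree-2 curve.
Then, against the integer gridlines: every point of the x-axis in the box is on the curve.
Finally, matching integer coefficients to the picture gives p.

2*y^3 + x*y + 3*y^2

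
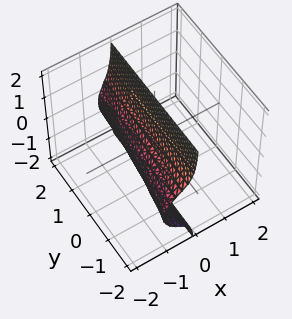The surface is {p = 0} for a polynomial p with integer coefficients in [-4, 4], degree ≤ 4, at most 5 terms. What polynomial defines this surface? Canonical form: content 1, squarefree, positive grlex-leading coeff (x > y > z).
(a) deg p = 3.
(b) From the visible intercepts: no y-intercept at any integer in the box; it misses every integer gridline on the z-axis.
(c) These observations pin down the coefficients.

3*x^3 - x^2*y + 3*x*z^2 + 2*x*z + 1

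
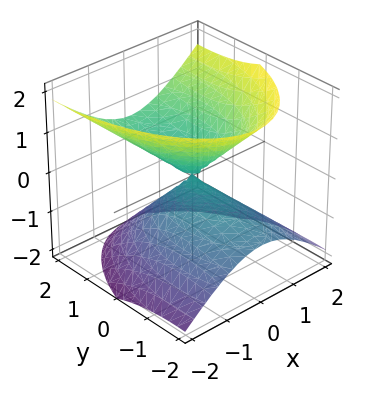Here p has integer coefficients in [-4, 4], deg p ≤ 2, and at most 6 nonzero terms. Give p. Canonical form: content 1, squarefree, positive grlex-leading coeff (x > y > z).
3*x^2 + y^2 - 2*y*z - 3*z^2

1. deg p = 2. No degree-1 surface has this shape.
2. Checking where it meets the axes: it meets the z-axis at z = 0 (among the integer gridlines); one y-axis crossing is at y = 0.
3. The integer polynomial consistent with all of this is the stated p.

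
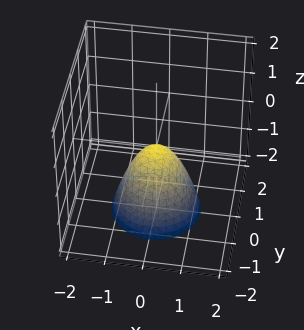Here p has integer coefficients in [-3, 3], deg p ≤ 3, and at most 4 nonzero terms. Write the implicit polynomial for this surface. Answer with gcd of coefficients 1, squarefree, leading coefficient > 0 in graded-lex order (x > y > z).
3*x^2 + 3*y^2 + 2*z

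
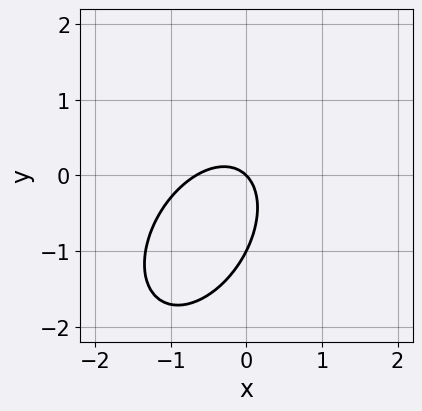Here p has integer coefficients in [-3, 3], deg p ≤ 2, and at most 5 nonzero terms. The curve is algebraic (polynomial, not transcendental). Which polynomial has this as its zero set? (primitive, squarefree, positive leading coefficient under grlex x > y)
First, the degree is 2 — a generic line meets the curve in up to 2 points.
Next, checking where it meets the axes: it crosses the x-axis at the gridline x = 0; among the integer gridlines, it crosses the y-axis at y ∈ {-1, 0}.
Finally, these observations pin down the coefficients.

3*x^2 - 2*x*y + 2*y^2 + 2*x + 2*y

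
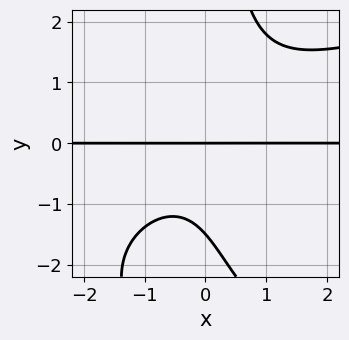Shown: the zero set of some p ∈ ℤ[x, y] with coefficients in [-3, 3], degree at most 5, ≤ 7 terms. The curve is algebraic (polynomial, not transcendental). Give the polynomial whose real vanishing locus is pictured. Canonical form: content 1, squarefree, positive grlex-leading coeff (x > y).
1. Degree: no degree-3 curve has this shape, so deg p = 4.
2. Reading off the gridlines: it meets the y-axis at y = 0 (among the integer gridlines); the visible x-axis segment lies entirely on the curve.
3. Matching integer coefficients to the picture gives p.

x*y^3 - 2*x^2*y + 3*x*y^2 - 2*y^2 - 3*y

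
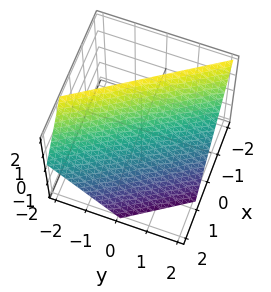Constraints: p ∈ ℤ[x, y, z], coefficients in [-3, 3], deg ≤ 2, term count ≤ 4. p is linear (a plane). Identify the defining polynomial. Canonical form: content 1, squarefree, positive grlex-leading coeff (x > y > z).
3*x + 2*y + 2*z - 2

1. Degree: the surface is flat (a plane), so deg p = 1.
2. Against the integer gridlines: it meets the y-axis at y = 1 (among the integer gridlines); it crosses the z-axis at the gridline z = 1.
3. These observations pin down the coefficients.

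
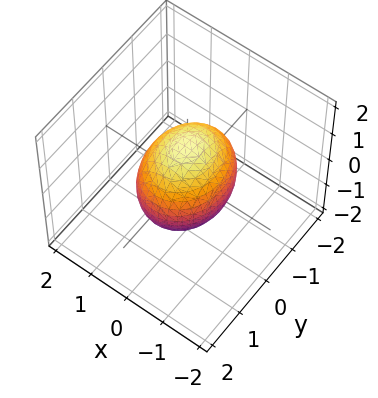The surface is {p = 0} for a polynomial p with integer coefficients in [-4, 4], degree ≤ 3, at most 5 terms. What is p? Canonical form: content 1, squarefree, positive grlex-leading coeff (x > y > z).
3*x^2 + 2*y^2 + 2*z^2 - 3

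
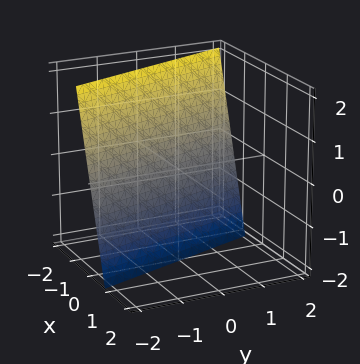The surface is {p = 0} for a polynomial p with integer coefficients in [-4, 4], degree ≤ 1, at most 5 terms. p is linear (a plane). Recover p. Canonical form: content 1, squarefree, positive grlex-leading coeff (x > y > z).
First, deg p = 1. The surface is flat (a plane).
Then, reading off the gridlines: it meets the z-axis at z = -2 (among the integer gridlines); it meets the y-axis at y = -2 (among the integer gridlines).
Finally, assembling these constraints gives the stated polynomial.

3*x + y + z + 2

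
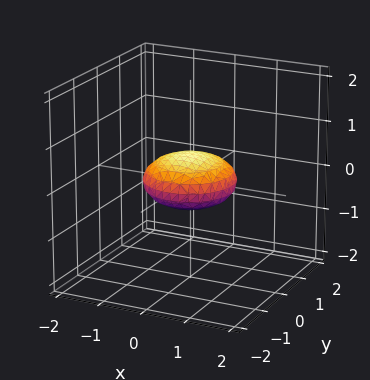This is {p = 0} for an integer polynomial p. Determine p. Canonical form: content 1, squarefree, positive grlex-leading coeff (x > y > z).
x^2 + y^2 + 3*z^2 - 1

Degree: bounded and convex; a quadric, so deg p = 2.
Symmetries: rotational symmetry about the z-axis ⇒ p depends on x, y only through x² + y²; it's symmetric under z → −z, forcing even powers of z.
From the axis intercepts and sections: a circular section at z = 0 has radius exactly 1; the y-axis gridline crossings are at y ∈ {-1, 1}; among the integer gridlines, it crosses the x-axis at x ∈ {-1, 1}.
The integer polynomial consistent with all of this is the stated p.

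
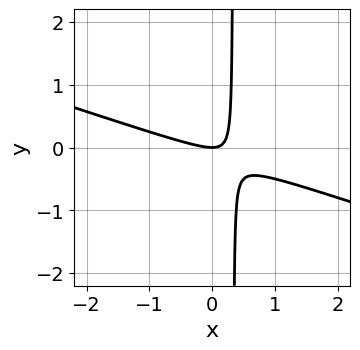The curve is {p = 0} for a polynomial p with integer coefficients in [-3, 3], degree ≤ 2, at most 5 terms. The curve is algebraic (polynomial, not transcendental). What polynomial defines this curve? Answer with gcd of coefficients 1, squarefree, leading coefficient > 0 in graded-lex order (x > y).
deg p = 2.
Against the integer gridlines: it meets the y-axis at y = 0 (among the integer gridlines); it crosses the x-axis at the gridline x = 0.
Matching integer coefficients to the picture gives p.

x^2 + 3*x*y - y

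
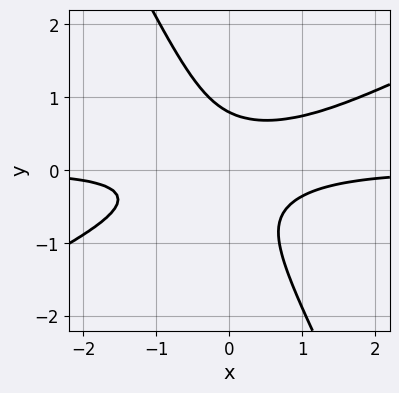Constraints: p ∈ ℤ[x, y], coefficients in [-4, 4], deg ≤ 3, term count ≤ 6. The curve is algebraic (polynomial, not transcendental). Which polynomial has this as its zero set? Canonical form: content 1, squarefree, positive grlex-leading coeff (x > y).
1. deg p = 3.
2. Observable constraints: no x-intercept at any integer in the box.
3. Together with the visible shape, these determine p as stated.

2*x^2*y - 3*x*y^2 - 2*y^3 + 1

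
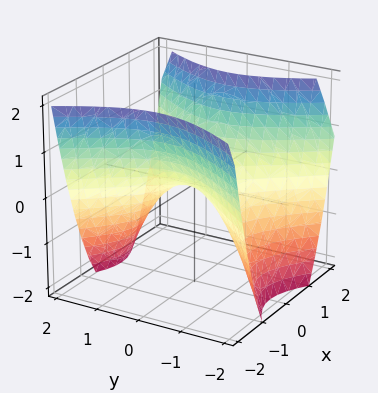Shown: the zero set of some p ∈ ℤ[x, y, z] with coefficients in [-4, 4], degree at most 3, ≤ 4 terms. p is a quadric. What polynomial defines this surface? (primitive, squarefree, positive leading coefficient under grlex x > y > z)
3*x^2 - 2*y^2 - 3*z

deg p = 2. A hyperbolic paraboloid; a quadric.
Symmetries: it's symmetric under x → −x, forcing even powers of x; mirror symmetry y ↦ −y ⇒ only even powers of y.
From the axis intercepts and sections: it meets the x-axis at x = 0 (among the integer gridlines); it meets the y-axis at y = 0 (among the integer gridlines); one z-axis crossing is at z = 0.
Matching integer coefficients to the picture gives p.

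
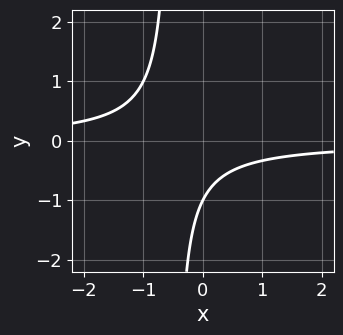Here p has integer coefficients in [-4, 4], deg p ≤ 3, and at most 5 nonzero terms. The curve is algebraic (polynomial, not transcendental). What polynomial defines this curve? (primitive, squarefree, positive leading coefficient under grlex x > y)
2*x*y + y + 1

First, deg p = 2. A generic line meets the curve in up to 2 points.
Then, from the axis intercepts and sections: the curve avoids every integer x-axis point in the box; it crosses the y-axis at the gridline y = -1.
Finally, putting this together gives p.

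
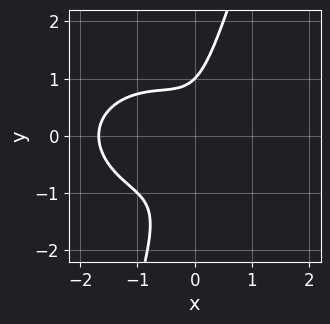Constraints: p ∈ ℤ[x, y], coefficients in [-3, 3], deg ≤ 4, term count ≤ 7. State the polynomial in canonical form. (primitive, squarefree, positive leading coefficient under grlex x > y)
2*x^3 + 3*x*y^2 - y^3 + 3*x^2 + 1

First, degree: a generic line meets the curve in up to 3 points, so deg p = 3.
Next, reading off the gridlines: one y-axis crossing is at y = 1.
Finally, putting this together gives p.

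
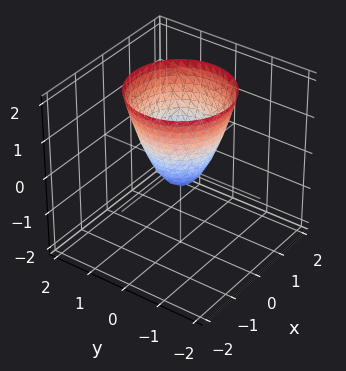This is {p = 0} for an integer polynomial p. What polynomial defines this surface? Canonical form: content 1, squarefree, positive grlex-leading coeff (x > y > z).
Degree: no degree-1 surface has this shape, so deg p = 2.
Symmetries: rotational symmetry about the z-axis ⇒ p depends on x, y only through x² + y².
Against the integer gridlines: a circular section at z = 0 has radius between 0 and 1.
Together with the visible shape, these determine p as stated.

3*x^2 + 3*y^2 - 2*z - 1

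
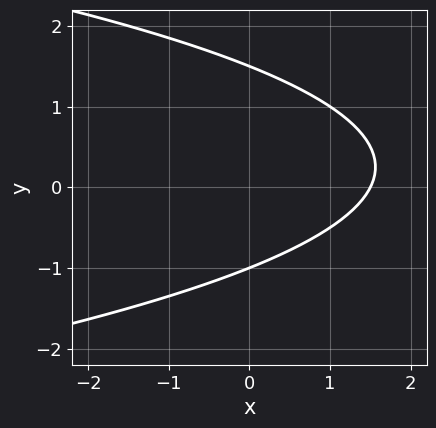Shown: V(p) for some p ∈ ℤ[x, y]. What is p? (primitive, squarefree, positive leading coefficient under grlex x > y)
(a) deg p = 2. A generic line meets the curve in up to 2 points.
(b) Reading off the gridlines: it crosses the y-axis at the gridline y = -1.
(c) Putting this together gives p.

2*y^2 + 2*x - y - 3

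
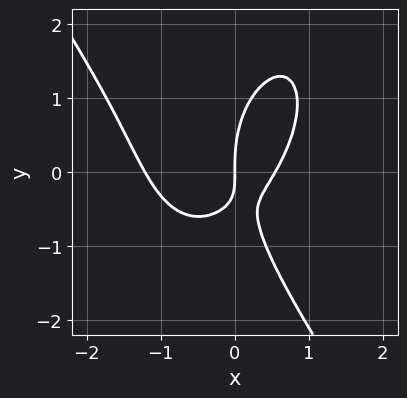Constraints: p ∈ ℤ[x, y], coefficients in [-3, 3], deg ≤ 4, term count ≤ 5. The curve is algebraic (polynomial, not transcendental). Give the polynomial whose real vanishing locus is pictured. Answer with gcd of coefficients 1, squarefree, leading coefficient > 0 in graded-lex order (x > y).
1. deg p = 3.
2. Reading off the gridlines: one x-axis crossing is at x = 0; it crosses the y-axis at the gridline y = 0.
3. Solving for integer coefficients yields p as stated.

3*x^3 + y^3 + 2*x^2 - 3*x*y - 2*x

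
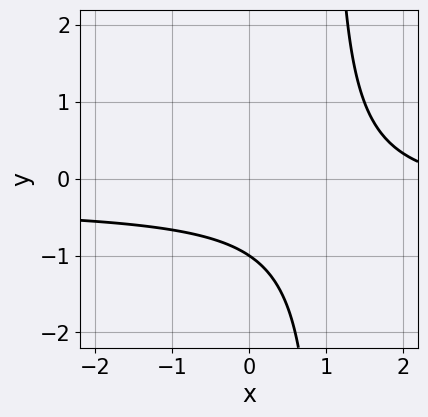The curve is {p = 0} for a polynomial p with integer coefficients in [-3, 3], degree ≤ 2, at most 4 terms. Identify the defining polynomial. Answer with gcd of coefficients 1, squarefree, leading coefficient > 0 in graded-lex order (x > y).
1. deg p = 2. A generic line meets the curve in up to 2 points.
2. Observable constraints: one y-axis crossing is at y = -1; the curve avoids every integer x-axis point in the box.
3. The integer polynomial consistent with all of this is the stated p.

3*x*y + x - 3*y - 3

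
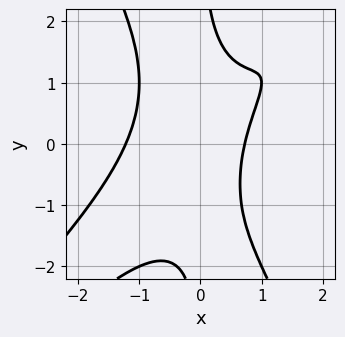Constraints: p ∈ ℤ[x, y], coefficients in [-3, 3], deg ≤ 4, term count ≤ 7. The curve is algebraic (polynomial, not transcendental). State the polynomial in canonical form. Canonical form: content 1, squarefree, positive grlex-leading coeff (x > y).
First, deg p = 4. A generic line meets the curve in up to 4 points.
Next, observable constraints: no y-intercept at any integer in the box.
Finally, fitting integer coefficients to these (and the overall shape) gives p.

2*x^4 - 3*x^3*y + x*y^3 + 2*x - 2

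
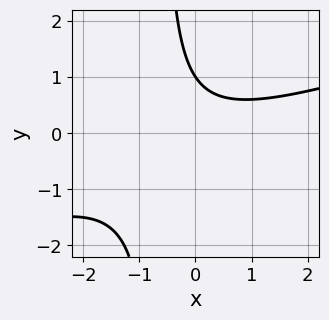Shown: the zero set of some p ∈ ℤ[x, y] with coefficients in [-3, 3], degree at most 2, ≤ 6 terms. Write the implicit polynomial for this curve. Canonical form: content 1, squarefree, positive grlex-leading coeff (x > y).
The degree is 2 — no degree-1 curve has this shape.
Reading off the gridlines: the curve avoids every integer x-axis point in the box; one y-axis crossing is at y = 1.
Together with the visible shape, these determine p as stated.

x^2 - 3*x*y - 2*y + 2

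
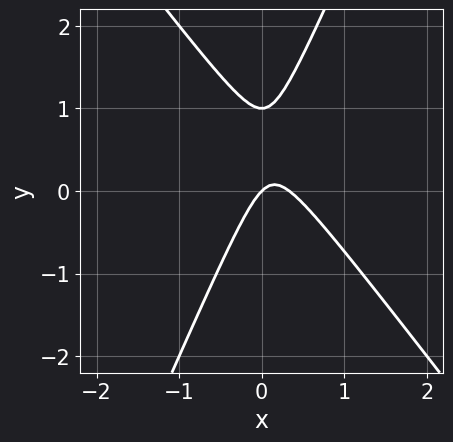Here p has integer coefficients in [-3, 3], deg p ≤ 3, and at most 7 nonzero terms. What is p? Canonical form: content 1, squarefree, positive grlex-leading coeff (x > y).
3*x^2 + x*y - y^2 - x + y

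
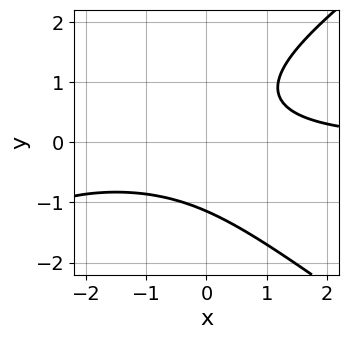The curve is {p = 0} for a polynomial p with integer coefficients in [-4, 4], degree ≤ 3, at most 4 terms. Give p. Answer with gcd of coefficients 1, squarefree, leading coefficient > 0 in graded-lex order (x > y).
1. The degree is 3 — no degree-2 curve has this shape.
2. From the visible intercepts: the curve avoids every integer x-axis point in the box.
3. The integer polynomial consistent with all of this is the stated p.

x^2*y - 2*y^3 + 3*x*y - 3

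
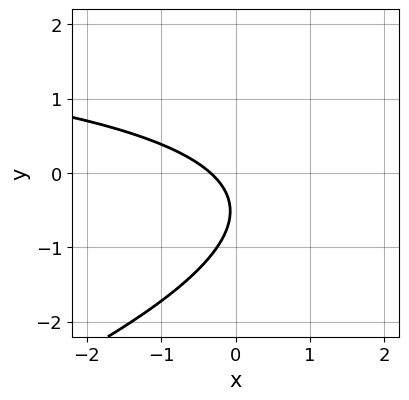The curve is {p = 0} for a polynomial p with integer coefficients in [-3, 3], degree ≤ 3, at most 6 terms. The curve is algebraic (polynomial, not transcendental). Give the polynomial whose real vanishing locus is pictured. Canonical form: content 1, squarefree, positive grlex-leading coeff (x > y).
1. Degree: the shape is more complex than any degree-1 curve, so deg p = 2.
2. From the visible intercepts: no y-intercept at any integer in the box.
3. Assembling these constraints gives the stated polynomial.

x*y - 3*y^2 - 3*x - 3*y - 1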